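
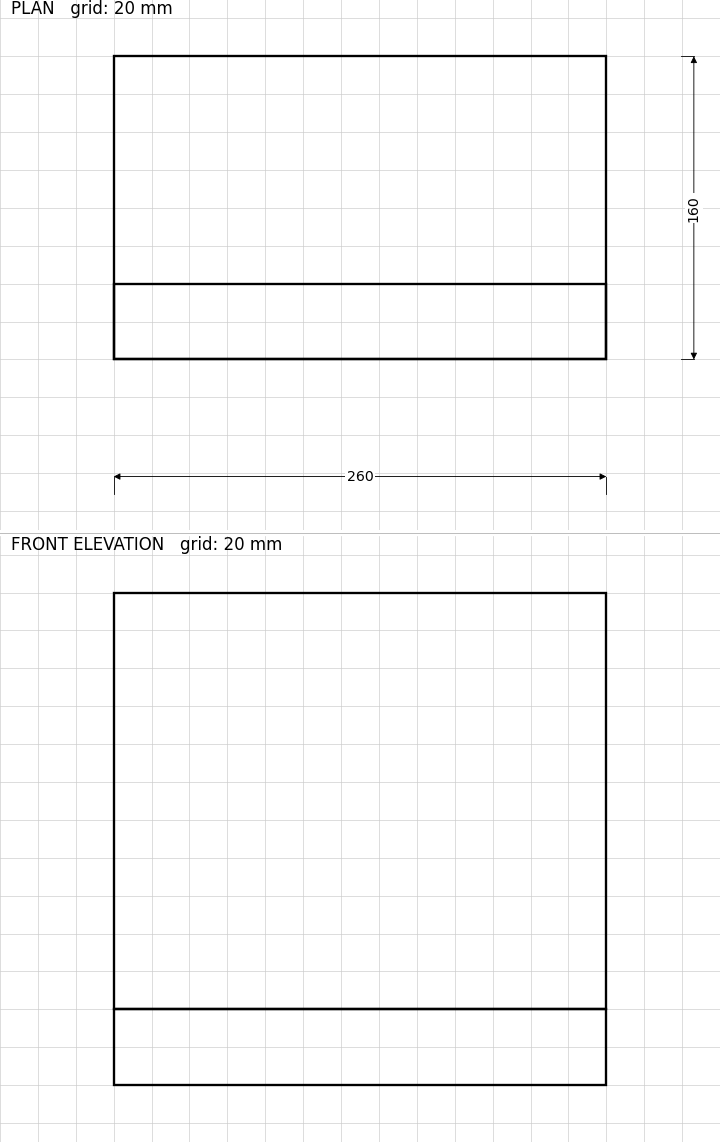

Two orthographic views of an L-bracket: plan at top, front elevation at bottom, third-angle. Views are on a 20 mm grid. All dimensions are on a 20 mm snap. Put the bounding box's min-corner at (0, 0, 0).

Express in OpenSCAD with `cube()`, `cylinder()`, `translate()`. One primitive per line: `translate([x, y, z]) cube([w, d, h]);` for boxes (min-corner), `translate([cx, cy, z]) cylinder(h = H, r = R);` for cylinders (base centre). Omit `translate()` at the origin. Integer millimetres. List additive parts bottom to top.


cube([260, 160, 40]);
translate([0, 0, 40]) cube([260, 40, 220]);


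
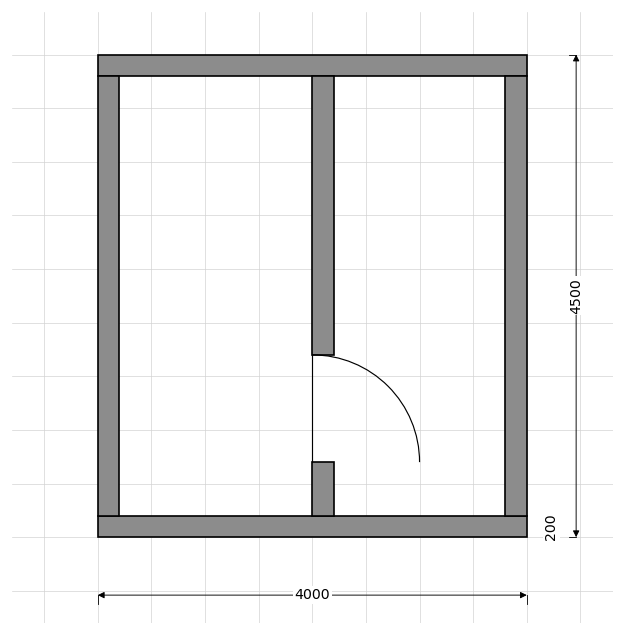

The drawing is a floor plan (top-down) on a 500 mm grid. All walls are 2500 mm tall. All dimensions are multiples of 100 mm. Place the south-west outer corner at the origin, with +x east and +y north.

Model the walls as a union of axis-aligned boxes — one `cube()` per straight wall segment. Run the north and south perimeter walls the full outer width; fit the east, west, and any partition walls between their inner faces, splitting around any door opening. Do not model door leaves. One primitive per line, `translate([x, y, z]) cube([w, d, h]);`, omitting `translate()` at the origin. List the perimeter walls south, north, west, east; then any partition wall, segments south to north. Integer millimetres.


cube([4000, 200, 2500]);
translate([0, 4300, 0]) cube([4000, 200, 2500]);
translate([0, 200, 0]) cube([200, 4100, 2500]);
translate([3800, 200, 0]) cube([200, 4100, 2500]);
translate([2000, 200, 0]) cube([200, 500, 2500]);
translate([2000, 1700, 0]) cube([200, 2600, 2500]);


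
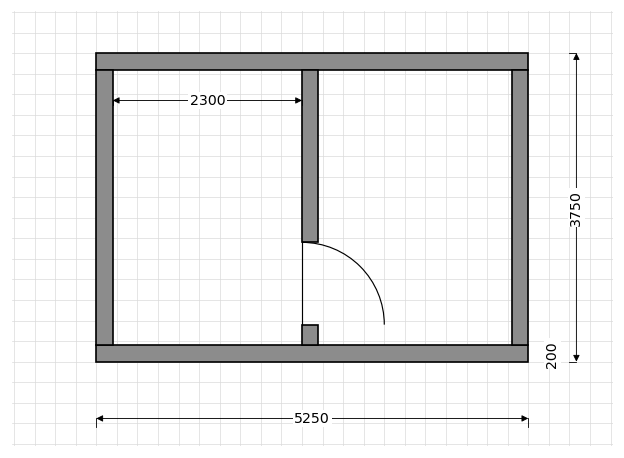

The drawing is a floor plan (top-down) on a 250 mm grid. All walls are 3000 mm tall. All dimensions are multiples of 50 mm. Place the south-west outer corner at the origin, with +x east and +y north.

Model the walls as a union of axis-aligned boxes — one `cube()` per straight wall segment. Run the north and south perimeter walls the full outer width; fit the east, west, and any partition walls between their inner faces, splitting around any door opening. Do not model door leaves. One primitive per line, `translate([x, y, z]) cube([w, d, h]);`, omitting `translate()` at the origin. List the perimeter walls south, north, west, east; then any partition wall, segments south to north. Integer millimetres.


cube([5250, 200, 3000]);
translate([0, 3550, 0]) cube([5250, 200, 3000]);
translate([0, 200, 0]) cube([200, 3350, 3000]);
translate([5050, 200, 0]) cube([200, 3350, 3000]);
translate([2500, 200, 0]) cube([200, 250, 3000]);
translate([2500, 1450, 0]) cube([200, 2100, 3000]);


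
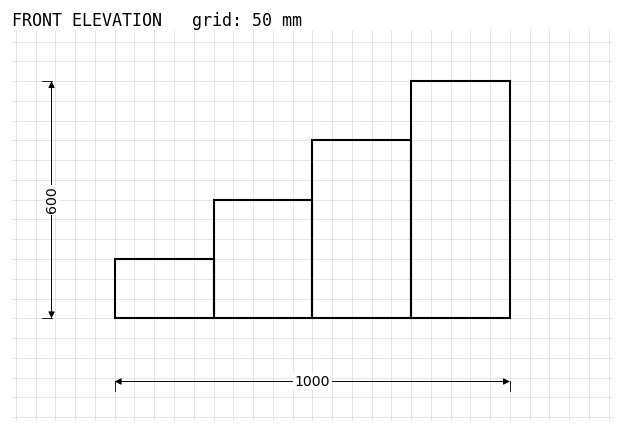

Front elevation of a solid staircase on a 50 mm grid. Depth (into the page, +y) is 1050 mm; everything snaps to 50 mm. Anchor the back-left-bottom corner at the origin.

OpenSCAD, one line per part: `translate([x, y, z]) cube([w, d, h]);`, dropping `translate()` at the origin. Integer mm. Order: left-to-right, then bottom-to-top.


cube([250, 1050, 150]);
translate([250, 0, 0]) cube([250, 1050, 300]);
translate([500, 0, 0]) cube([250, 1050, 450]);
translate([750, 0, 0]) cube([250, 1050, 600]);


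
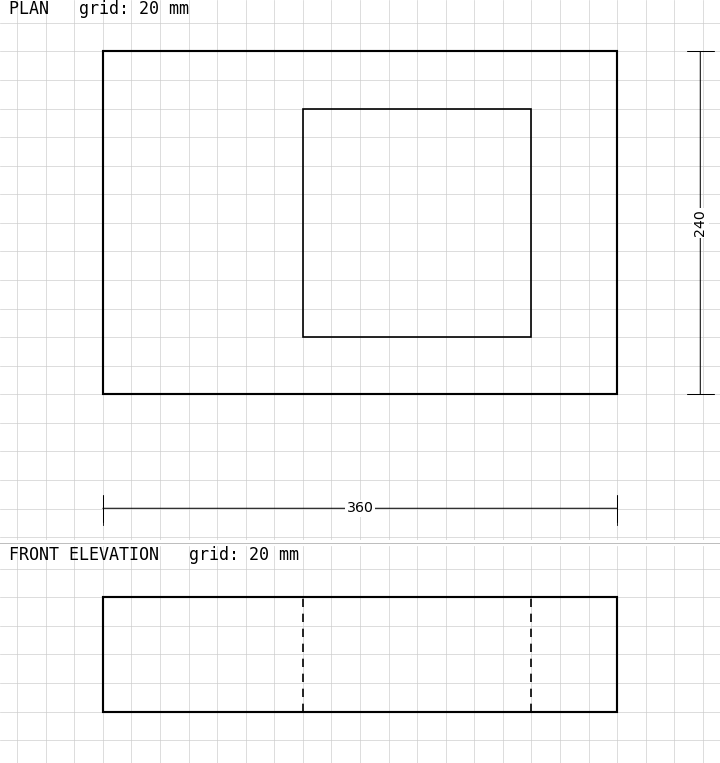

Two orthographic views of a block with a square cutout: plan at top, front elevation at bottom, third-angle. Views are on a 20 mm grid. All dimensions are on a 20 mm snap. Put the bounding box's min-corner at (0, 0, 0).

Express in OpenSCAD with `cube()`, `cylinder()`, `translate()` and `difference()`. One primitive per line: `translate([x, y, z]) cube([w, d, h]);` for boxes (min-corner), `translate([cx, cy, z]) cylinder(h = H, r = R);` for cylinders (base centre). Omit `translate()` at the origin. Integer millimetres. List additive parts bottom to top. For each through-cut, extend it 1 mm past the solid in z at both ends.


difference() {
  cube([360, 240, 80]);
  translate([140, 40, -1]) cube([160, 160, 82]);
}


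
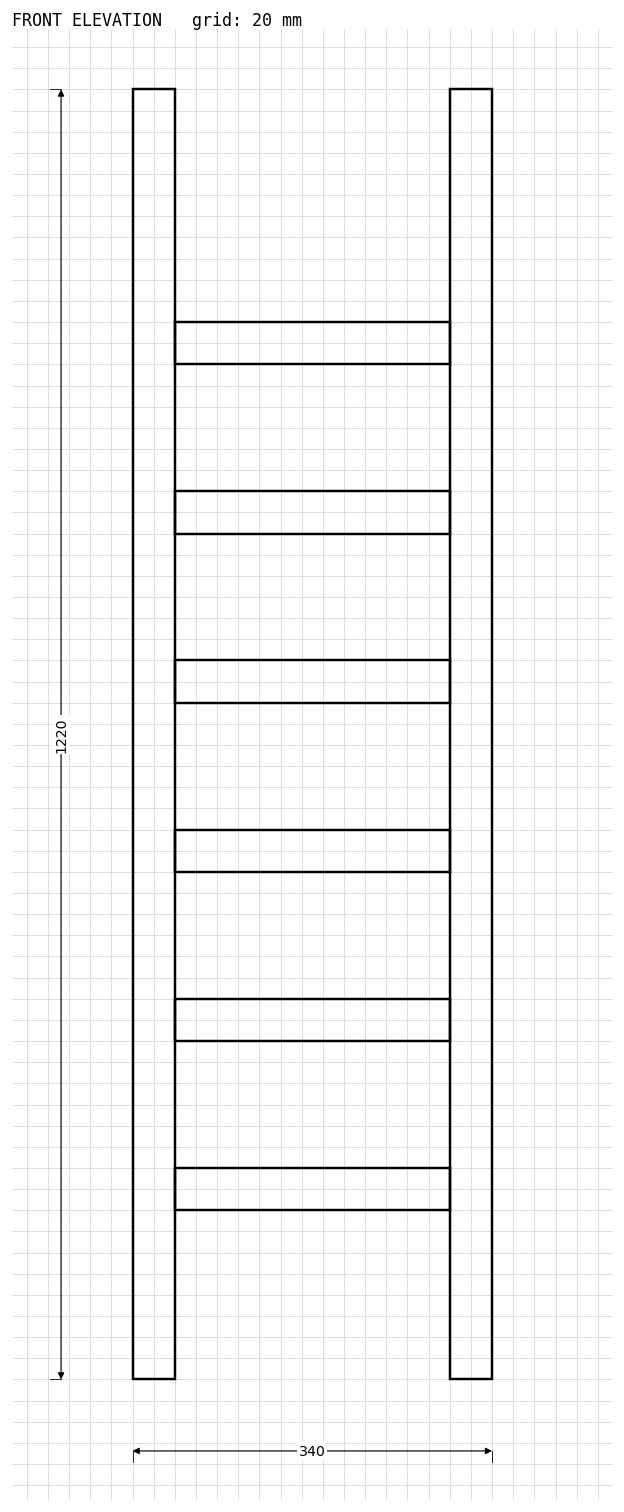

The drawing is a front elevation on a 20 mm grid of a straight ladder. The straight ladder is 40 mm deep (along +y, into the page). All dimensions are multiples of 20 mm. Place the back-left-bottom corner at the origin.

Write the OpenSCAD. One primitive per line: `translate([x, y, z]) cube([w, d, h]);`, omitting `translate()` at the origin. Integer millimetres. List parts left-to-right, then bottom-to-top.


cube([40, 40, 1220]);
translate([40, 0, 160]) cube([260, 40, 40]);
translate([40, 0, 320]) cube([260, 40, 40]);
translate([40, 0, 480]) cube([260, 40, 40]);
translate([40, 0, 640]) cube([260, 40, 40]);
translate([40, 0, 800]) cube([260, 40, 40]);
translate([40, 0, 960]) cube([260, 40, 40]);
translate([300, 0, 0]) cube([40, 40, 1220]);


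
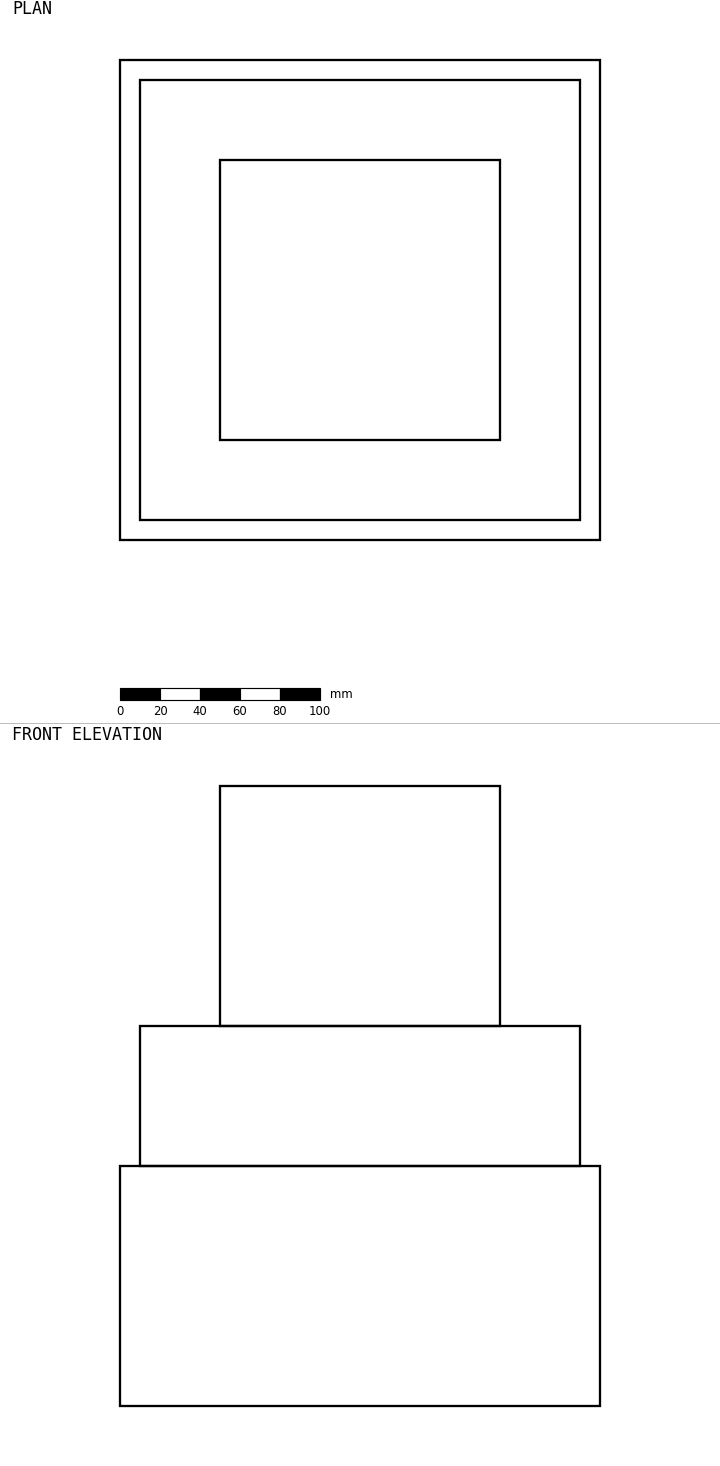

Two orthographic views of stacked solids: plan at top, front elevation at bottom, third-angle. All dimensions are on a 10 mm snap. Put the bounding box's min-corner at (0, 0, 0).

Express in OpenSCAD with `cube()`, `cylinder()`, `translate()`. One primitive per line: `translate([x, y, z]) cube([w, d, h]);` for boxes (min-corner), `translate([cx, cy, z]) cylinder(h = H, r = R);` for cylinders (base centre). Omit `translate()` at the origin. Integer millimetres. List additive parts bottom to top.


cube([240, 240, 120]);
translate([10, 10, 120]) cube([220, 220, 70]);
translate([50, 50, 190]) cube([140, 140, 120]);


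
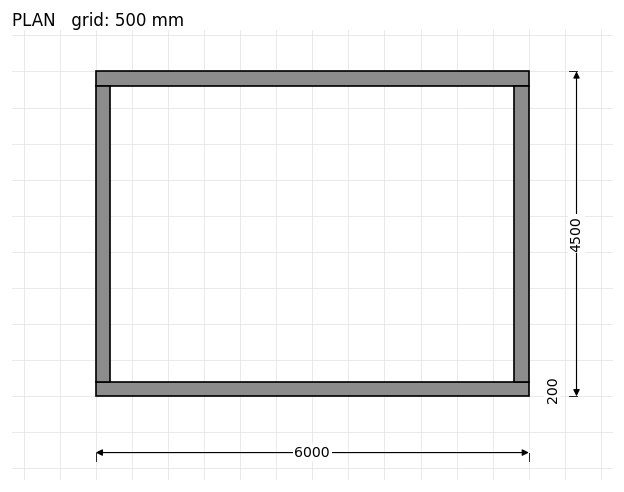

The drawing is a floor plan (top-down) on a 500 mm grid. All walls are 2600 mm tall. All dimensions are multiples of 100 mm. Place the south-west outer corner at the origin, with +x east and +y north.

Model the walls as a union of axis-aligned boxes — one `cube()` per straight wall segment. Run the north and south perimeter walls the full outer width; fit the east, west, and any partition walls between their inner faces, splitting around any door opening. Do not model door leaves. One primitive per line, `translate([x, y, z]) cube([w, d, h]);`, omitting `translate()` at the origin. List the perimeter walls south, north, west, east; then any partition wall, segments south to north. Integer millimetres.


cube([6000, 200, 2600]);
translate([0, 4300, 0]) cube([6000, 200, 2600]);
translate([0, 200, 0]) cube([200, 4100, 2600]);
translate([5800, 200, 0]) cube([200, 4100, 2600]);


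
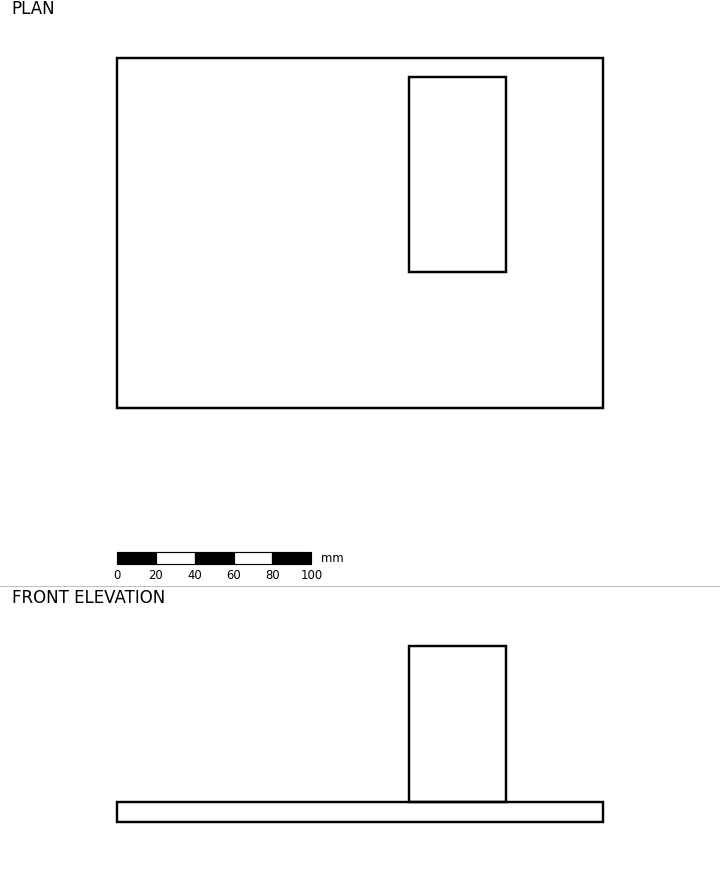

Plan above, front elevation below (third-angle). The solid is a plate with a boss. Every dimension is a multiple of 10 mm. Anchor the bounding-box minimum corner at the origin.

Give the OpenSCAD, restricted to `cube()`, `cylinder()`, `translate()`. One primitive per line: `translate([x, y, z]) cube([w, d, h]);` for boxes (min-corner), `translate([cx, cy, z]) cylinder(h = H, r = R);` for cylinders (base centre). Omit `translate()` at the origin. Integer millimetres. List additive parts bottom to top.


cube([250, 180, 10]);
translate([150, 70, 10]) cube([50, 100, 80]);


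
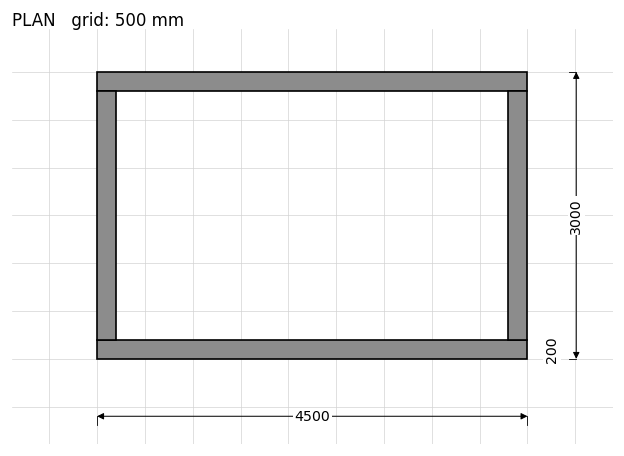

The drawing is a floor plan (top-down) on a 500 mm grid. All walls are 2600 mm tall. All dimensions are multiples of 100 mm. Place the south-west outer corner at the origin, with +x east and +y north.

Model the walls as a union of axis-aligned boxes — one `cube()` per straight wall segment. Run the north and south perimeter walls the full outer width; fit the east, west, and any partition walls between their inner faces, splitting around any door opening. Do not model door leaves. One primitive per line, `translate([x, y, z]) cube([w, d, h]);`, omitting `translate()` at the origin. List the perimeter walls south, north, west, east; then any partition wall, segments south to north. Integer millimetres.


cube([4500, 200, 2600]);
translate([0, 2800, 0]) cube([4500, 200, 2600]);
translate([0, 200, 0]) cube([200, 2600, 2600]);
translate([4300, 200, 0]) cube([200, 2600, 2600]);


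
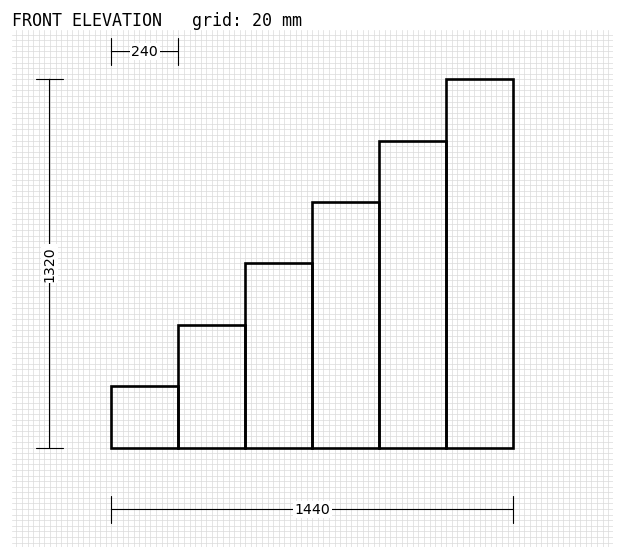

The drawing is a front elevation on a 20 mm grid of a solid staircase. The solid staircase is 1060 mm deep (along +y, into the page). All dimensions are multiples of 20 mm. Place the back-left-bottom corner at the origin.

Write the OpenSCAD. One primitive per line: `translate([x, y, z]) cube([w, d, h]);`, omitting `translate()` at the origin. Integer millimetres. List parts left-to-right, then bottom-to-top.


cube([240, 1060, 220]);
translate([240, 0, 0]) cube([240, 1060, 440]);
translate([480, 0, 0]) cube([240, 1060, 660]);
translate([720, 0, 0]) cube([240, 1060, 880]);
translate([960, 0, 0]) cube([240, 1060, 1100]);
translate([1200, 0, 0]) cube([240, 1060, 1320]);


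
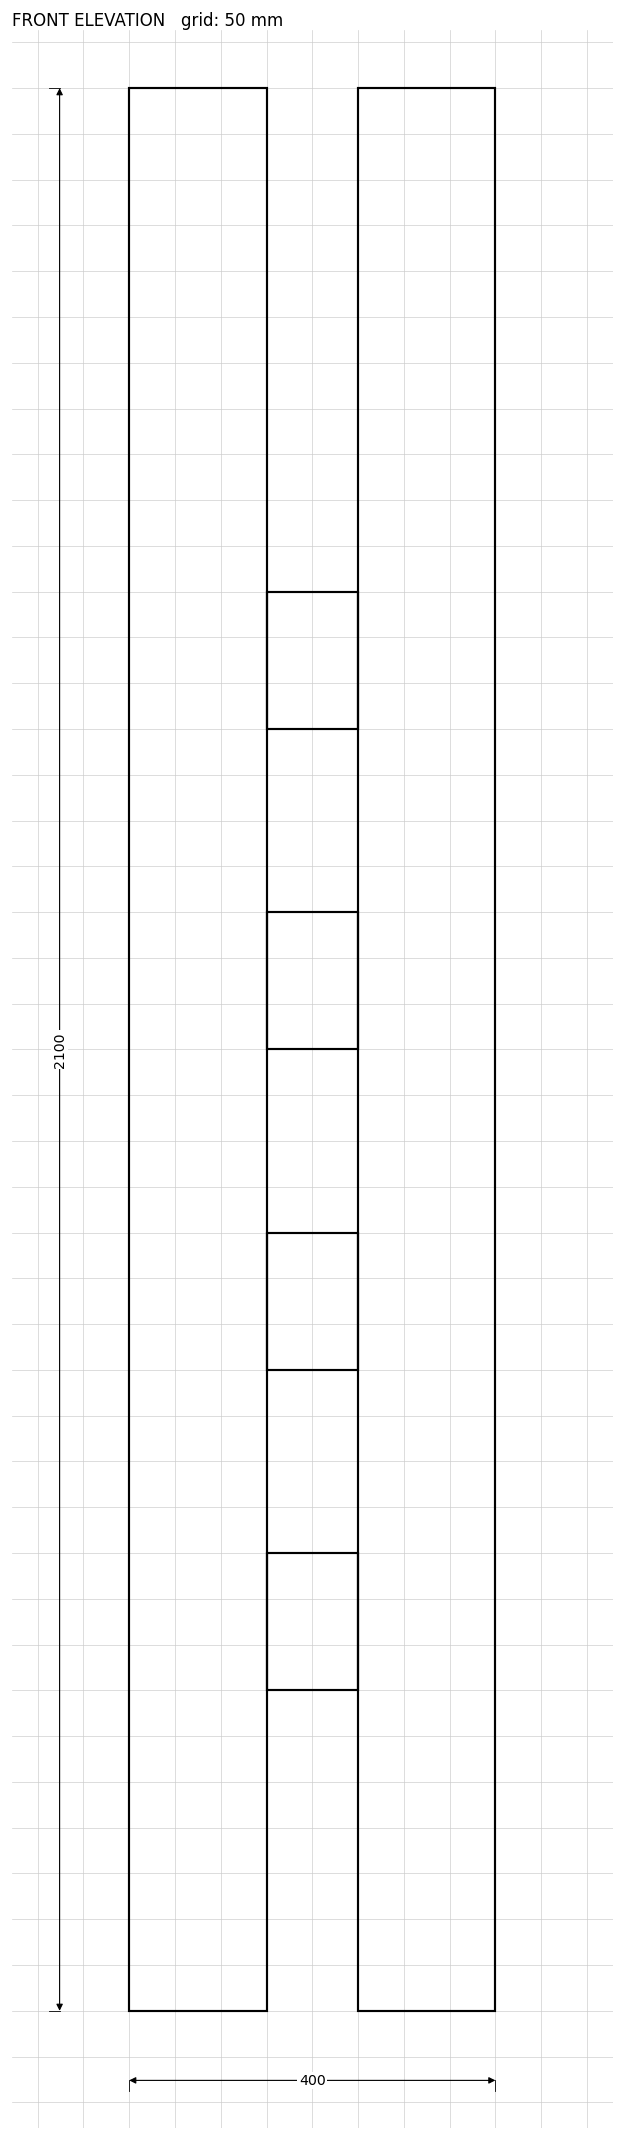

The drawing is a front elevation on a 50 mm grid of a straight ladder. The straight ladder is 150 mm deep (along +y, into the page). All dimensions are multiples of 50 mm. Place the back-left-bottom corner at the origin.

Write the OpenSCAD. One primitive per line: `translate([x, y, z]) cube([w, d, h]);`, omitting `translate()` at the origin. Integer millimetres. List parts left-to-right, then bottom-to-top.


cube([150, 150, 2100]);
translate([150, 0, 350]) cube([100, 150, 150]);
translate([150, 0, 700]) cube([100, 150, 150]);
translate([150, 0, 1050]) cube([100, 150, 150]);
translate([150, 0, 1400]) cube([100, 150, 150]);
translate([250, 0, 0]) cube([150, 150, 2100]);


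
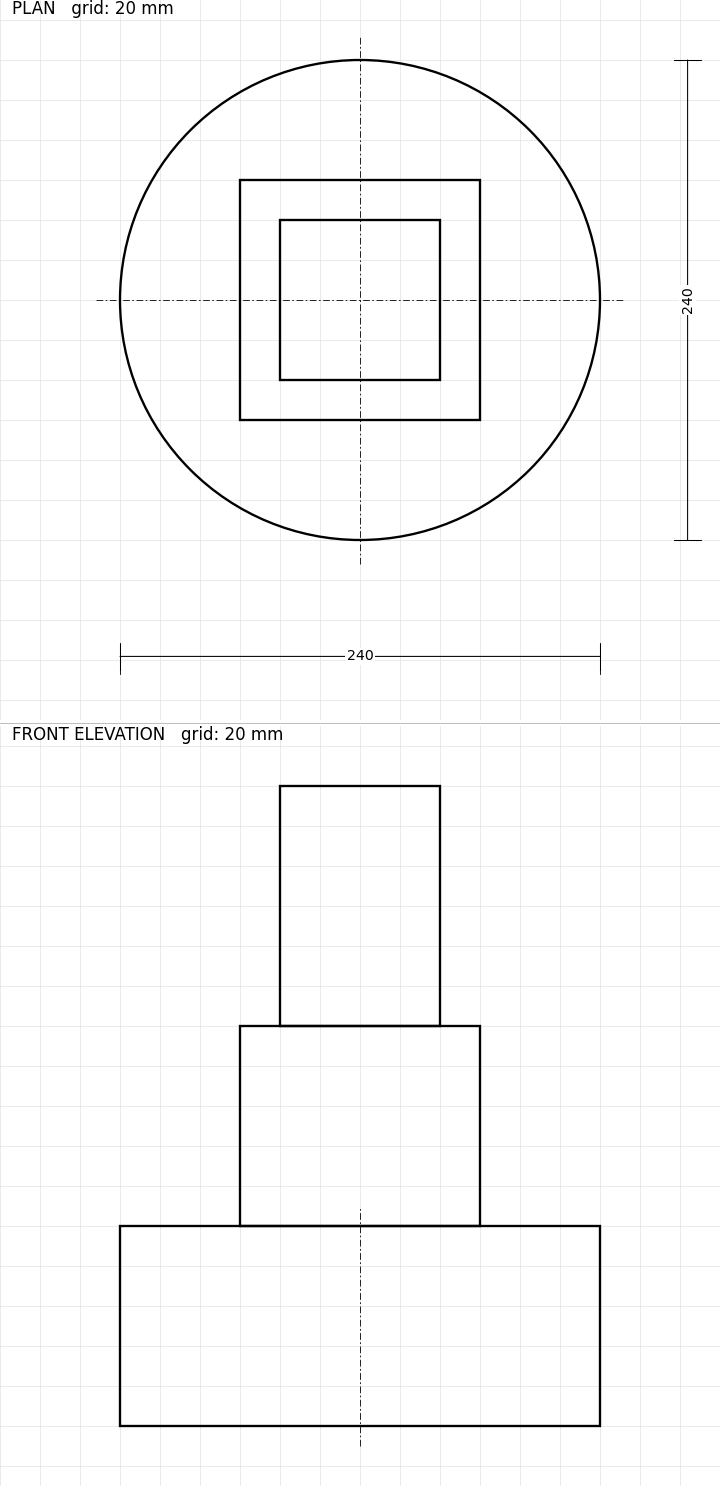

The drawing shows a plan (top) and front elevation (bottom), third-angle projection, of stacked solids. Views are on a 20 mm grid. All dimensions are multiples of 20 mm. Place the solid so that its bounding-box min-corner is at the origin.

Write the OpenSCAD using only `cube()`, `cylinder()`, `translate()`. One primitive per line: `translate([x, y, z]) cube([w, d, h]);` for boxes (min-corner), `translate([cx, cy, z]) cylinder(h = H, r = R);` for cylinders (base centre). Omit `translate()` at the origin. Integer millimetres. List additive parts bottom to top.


translate([120, 120, 0]) cylinder(h = 100, r = 120);
translate([60, 60, 100]) cube([120, 120, 100]);
translate([80, 80, 200]) cube([80, 80, 120]);


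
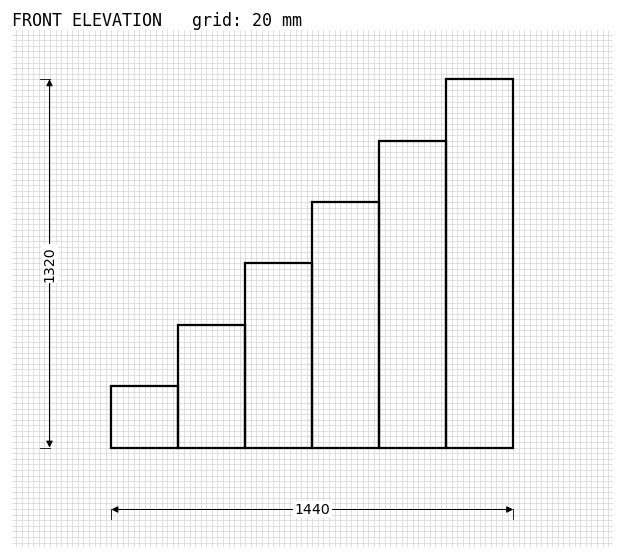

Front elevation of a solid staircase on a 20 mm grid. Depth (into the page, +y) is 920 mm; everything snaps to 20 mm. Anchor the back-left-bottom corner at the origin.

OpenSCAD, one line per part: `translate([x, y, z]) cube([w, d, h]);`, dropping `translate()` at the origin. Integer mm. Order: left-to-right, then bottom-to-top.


cube([240, 920, 220]);
translate([240, 0, 0]) cube([240, 920, 440]);
translate([480, 0, 0]) cube([240, 920, 660]);
translate([720, 0, 0]) cube([240, 920, 880]);
translate([960, 0, 0]) cube([240, 920, 1100]);
translate([1200, 0, 0]) cube([240, 920, 1320]);


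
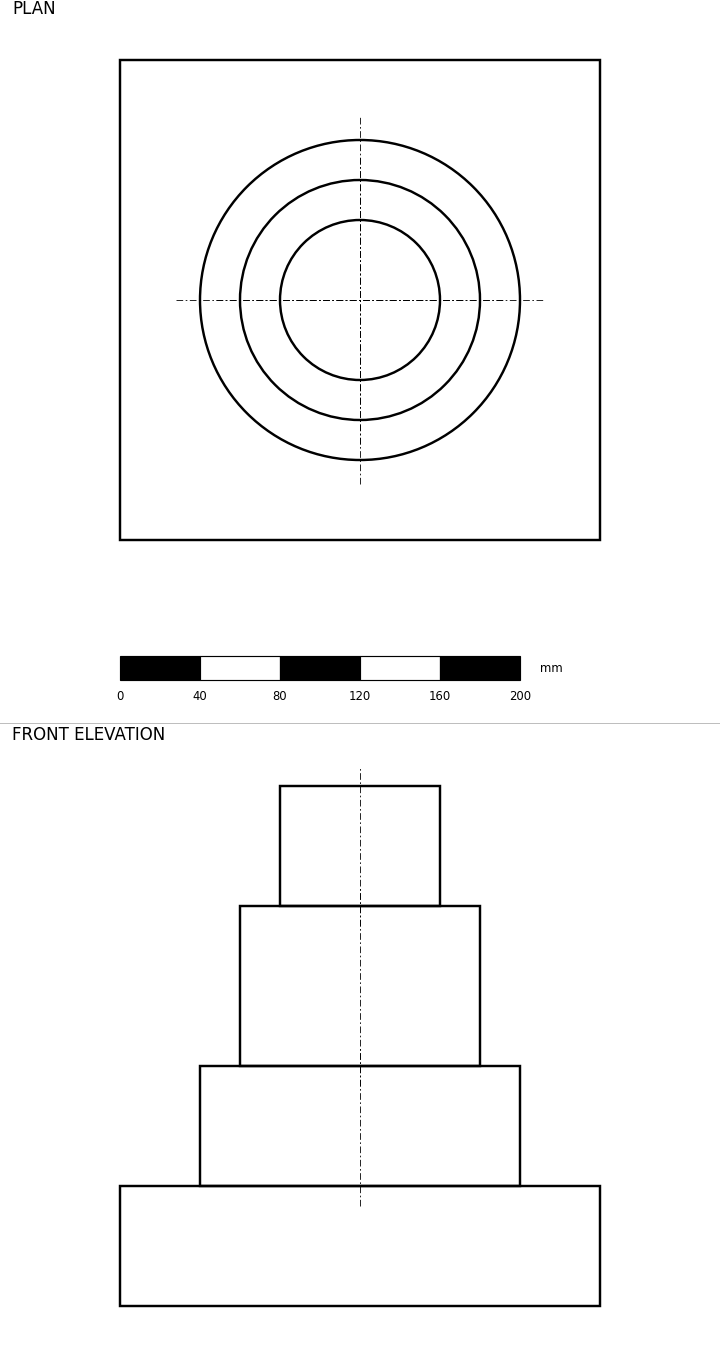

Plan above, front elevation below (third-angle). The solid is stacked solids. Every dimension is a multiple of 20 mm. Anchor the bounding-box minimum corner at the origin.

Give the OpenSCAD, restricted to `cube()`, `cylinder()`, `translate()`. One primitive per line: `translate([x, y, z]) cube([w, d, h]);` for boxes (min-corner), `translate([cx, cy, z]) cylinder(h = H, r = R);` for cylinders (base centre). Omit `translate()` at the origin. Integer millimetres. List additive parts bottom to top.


cube([240, 240, 60]);
translate([120, 120, 60]) cylinder(h = 60, r = 80);
translate([120, 120, 120]) cylinder(h = 80, r = 60);
translate([120, 120, 200]) cylinder(h = 60, r = 40);


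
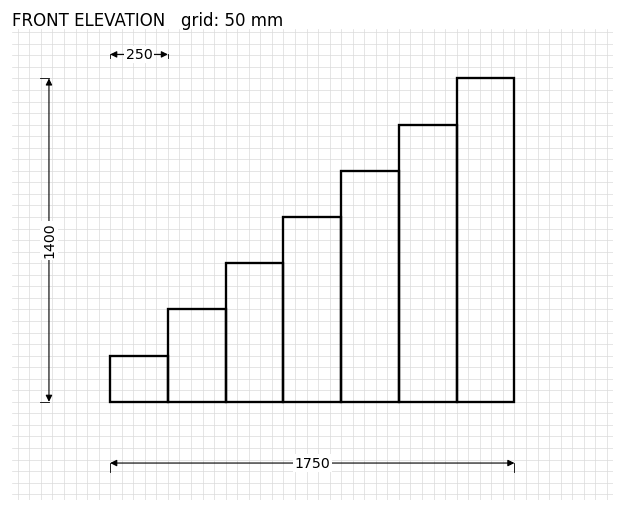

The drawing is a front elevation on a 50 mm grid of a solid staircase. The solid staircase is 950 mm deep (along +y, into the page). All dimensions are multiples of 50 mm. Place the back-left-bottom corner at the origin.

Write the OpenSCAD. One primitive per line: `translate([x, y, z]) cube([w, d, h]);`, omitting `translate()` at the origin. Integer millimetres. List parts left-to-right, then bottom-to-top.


cube([250, 950, 200]);
translate([250, 0, 0]) cube([250, 950, 400]);
translate([500, 0, 0]) cube([250, 950, 600]);
translate([750, 0, 0]) cube([250, 950, 800]);
translate([1000, 0, 0]) cube([250, 950, 1000]);
translate([1250, 0, 0]) cube([250, 950, 1200]);
translate([1500, 0, 0]) cube([250, 950, 1400]);


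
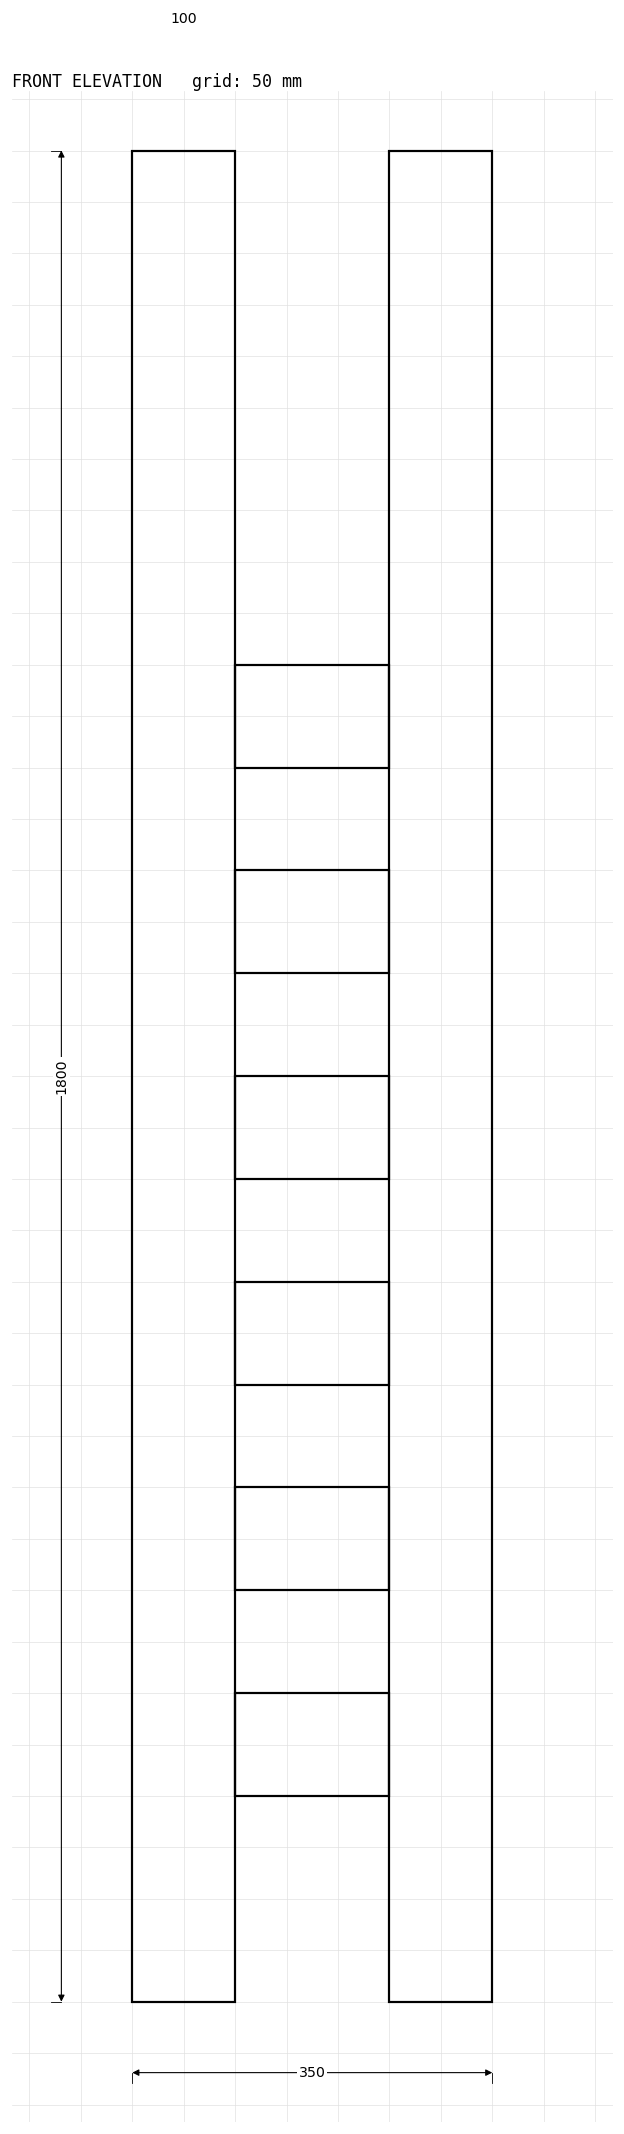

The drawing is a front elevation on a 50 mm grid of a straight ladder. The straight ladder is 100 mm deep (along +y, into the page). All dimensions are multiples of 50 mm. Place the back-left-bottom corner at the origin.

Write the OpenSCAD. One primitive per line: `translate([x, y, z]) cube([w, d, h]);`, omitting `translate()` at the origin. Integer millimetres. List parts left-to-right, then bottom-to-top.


cube([100, 100, 1800]);
translate([100, 0, 200]) cube([150, 100, 100]);
translate([100, 0, 400]) cube([150, 100, 100]);
translate([100, 0, 600]) cube([150, 100, 100]);
translate([100, 0, 800]) cube([150, 100, 100]);
translate([100, 0, 1000]) cube([150, 100, 100]);
translate([100, 0, 1200]) cube([150, 100, 100]);
translate([250, 0, 0]) cube([100, 100, 1800]);


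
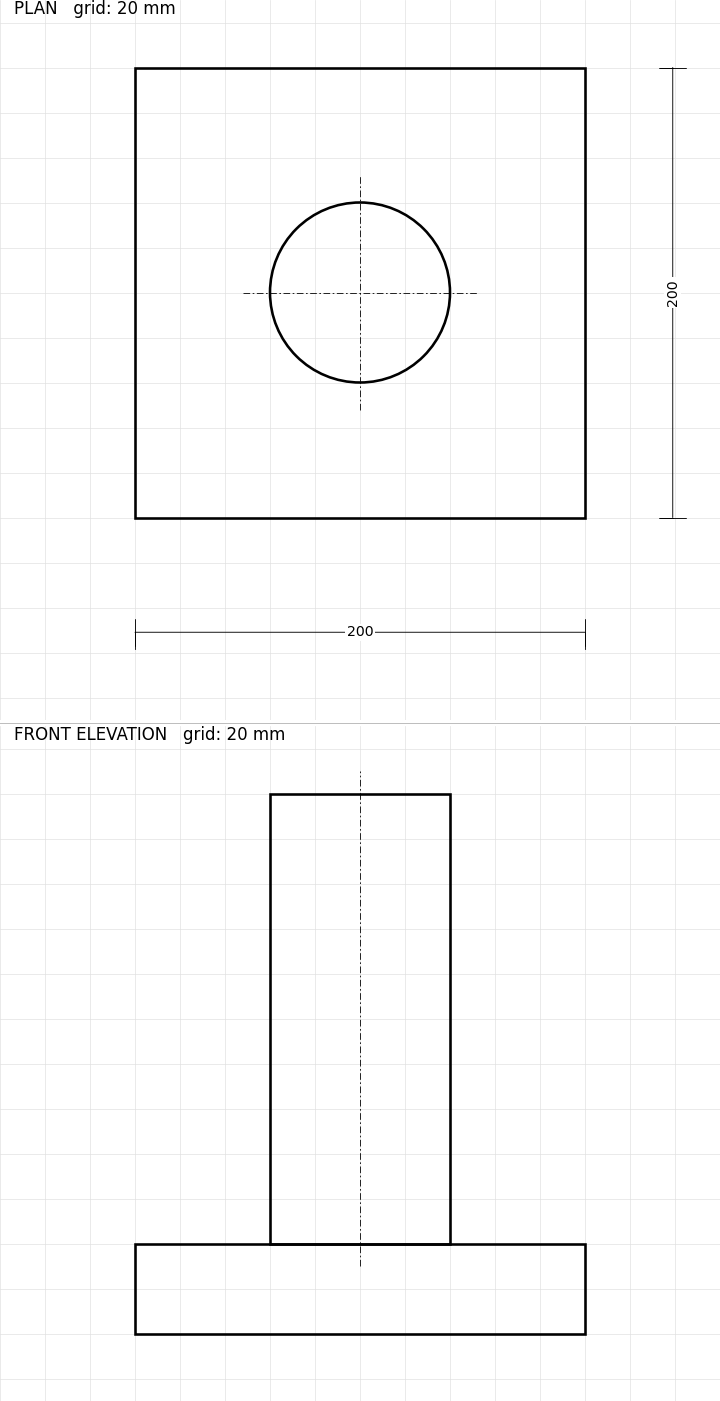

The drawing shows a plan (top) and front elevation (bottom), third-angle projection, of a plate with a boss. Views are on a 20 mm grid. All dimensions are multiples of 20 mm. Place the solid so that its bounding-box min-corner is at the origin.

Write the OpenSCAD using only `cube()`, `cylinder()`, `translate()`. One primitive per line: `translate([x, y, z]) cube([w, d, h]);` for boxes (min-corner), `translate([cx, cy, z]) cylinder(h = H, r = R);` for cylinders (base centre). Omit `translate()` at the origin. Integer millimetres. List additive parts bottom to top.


cube([200, 200, 40]);
translate([100, 100, 40]) cylinder(h = 200, r = 40);


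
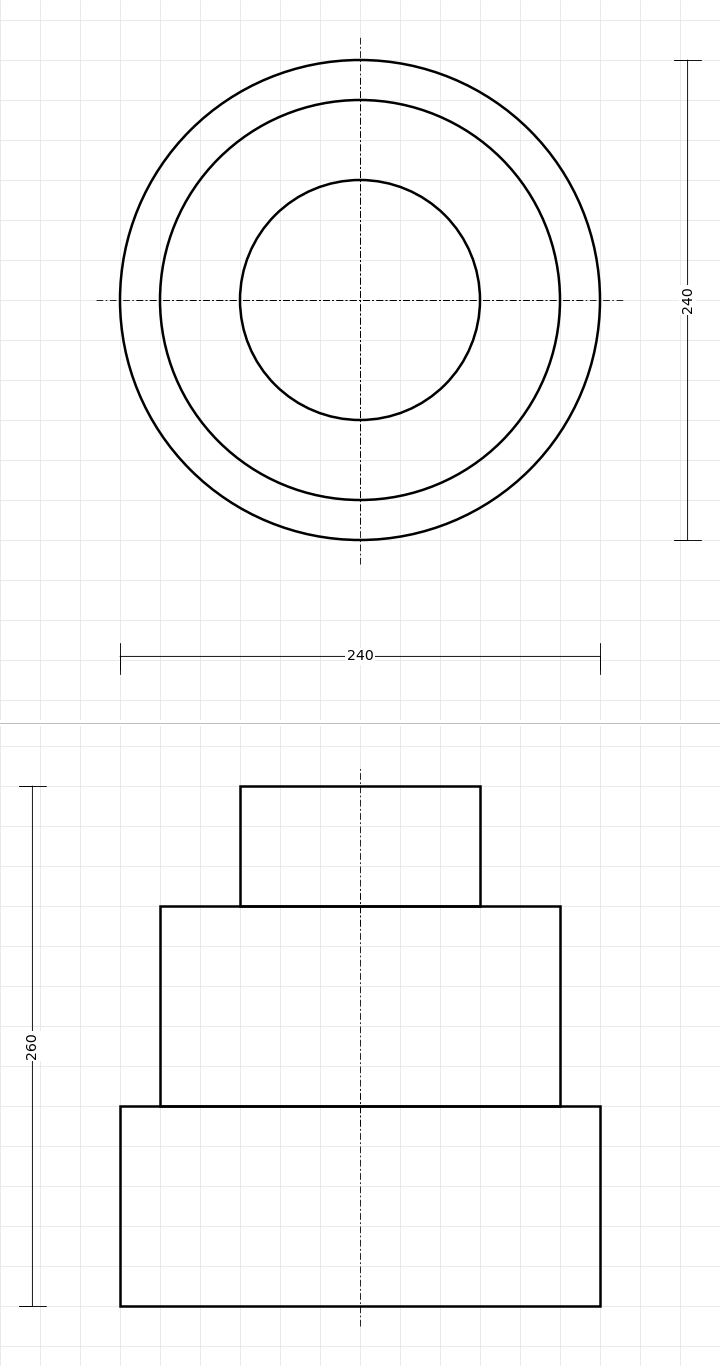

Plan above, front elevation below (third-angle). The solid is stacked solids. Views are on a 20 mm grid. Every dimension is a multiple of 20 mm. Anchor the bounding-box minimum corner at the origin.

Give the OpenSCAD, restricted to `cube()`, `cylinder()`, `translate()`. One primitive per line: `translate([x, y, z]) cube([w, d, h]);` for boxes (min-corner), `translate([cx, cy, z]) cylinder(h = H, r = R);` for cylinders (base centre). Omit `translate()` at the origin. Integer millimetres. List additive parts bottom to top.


translate([120, 120, 0]) cylinder(h = 100, r = 120);
translate([120, 120, 100]) cylinder(h = 100, r = 100);
translate([120, 120, 200]) cylinder(h = 60, r = 60);


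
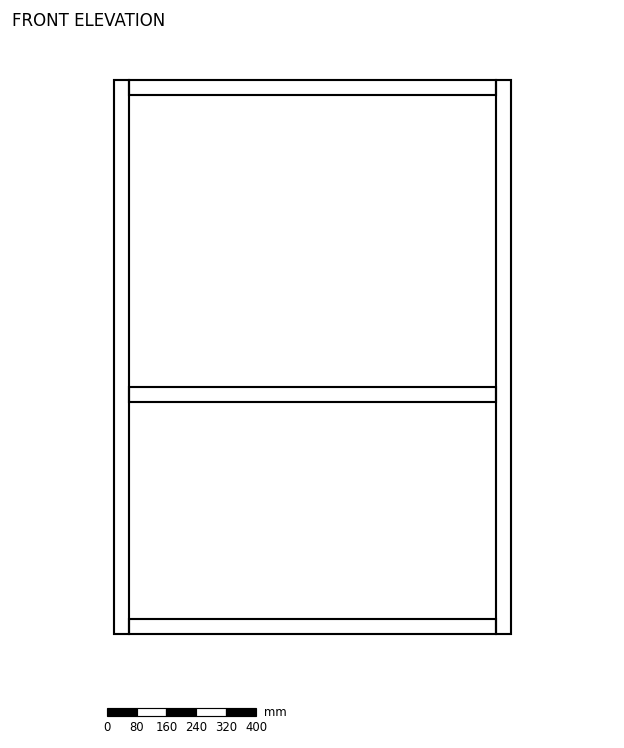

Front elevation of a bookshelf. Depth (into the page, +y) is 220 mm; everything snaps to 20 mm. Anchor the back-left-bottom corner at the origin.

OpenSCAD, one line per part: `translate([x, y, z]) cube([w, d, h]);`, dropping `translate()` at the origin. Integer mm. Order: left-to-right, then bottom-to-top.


cube([40, 220, 1480]);
translate([40, 0, 0]) cube([980, 220, 40]);
translate([40, 0, 620]) cube([980, 220, 40]);
translate([40, 0, 1440]) cube([980, 220, 40]);
translate([1020, 0, 0]) cube([40, 220, 1480]);


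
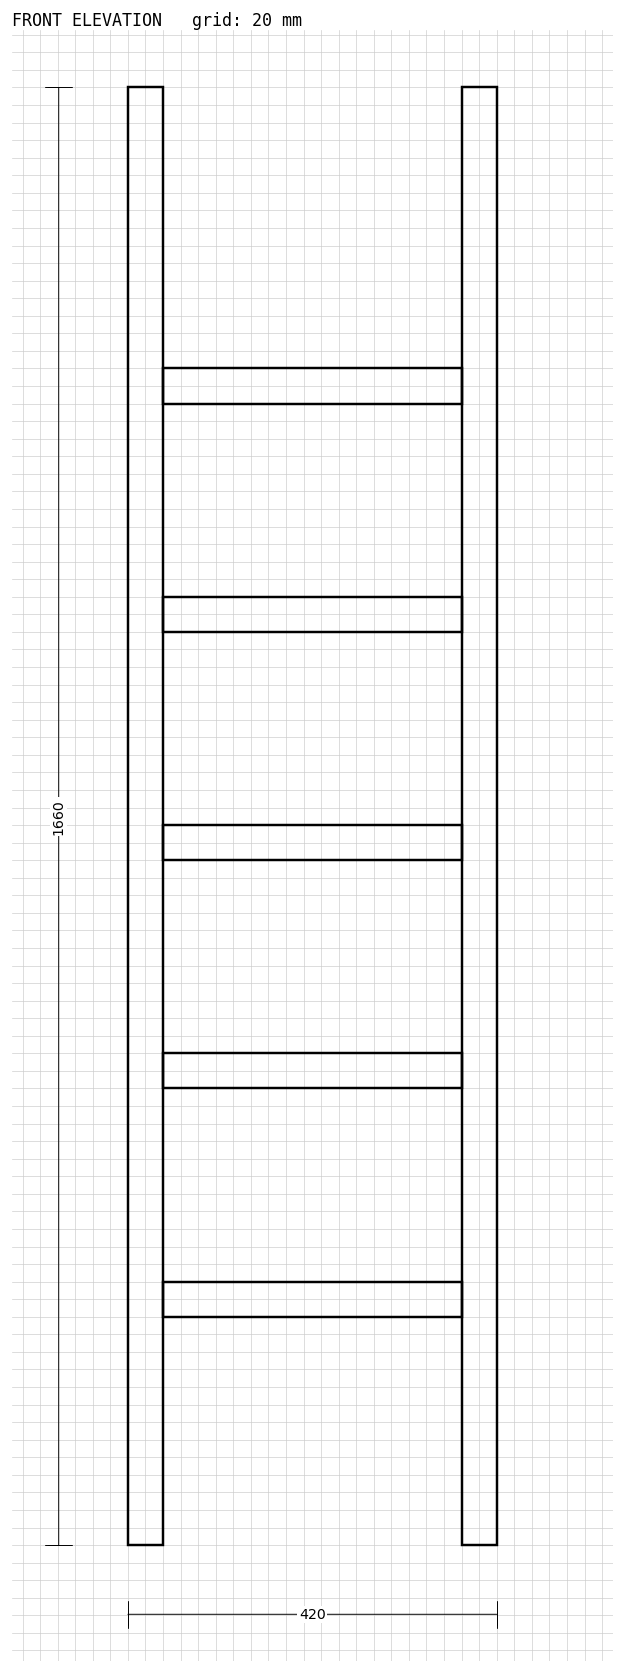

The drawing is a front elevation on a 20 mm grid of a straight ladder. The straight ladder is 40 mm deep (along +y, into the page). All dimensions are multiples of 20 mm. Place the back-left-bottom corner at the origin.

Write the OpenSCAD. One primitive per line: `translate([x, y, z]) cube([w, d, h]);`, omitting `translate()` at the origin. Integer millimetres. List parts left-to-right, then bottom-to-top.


cube([40, 40, 1660]);
translate([40, 0, 260]) cube([340, 40, 40]);
translate([40, 0, 520]) cube([340, 40, 40]);
translate([40, 0, 780]) cube([340, 40, 40]);
translate([40, 0, 1040]) cube([340, 40, 40]);
translate([40, 0, 1300]) cube([340, 40, 40]);
translate([380, 0, 0]) cube([40, 40, 1660]);


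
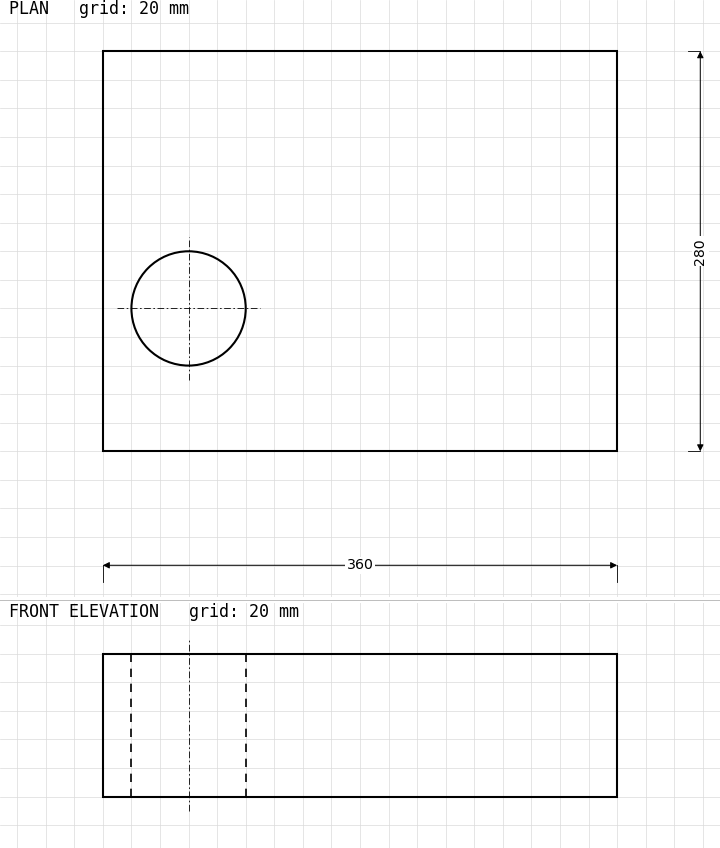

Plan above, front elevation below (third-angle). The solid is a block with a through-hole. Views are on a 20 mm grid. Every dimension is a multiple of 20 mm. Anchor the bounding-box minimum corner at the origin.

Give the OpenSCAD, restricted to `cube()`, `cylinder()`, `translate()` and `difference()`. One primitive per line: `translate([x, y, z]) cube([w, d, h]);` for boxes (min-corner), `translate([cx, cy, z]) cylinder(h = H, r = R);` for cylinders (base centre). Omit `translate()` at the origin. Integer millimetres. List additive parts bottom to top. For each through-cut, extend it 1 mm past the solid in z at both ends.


difference() {
  cube([360, 280, 100]);
  translate([60, 100, -1]) cylinder(h = 102, r = 40);
}


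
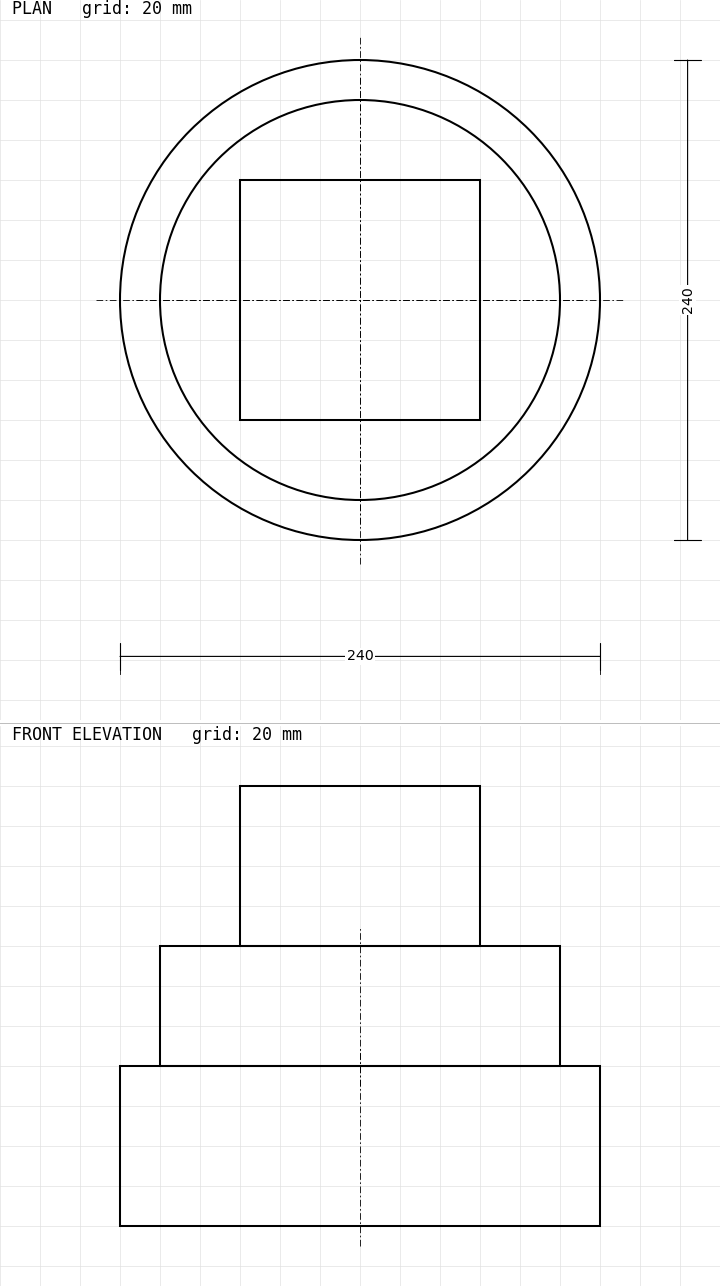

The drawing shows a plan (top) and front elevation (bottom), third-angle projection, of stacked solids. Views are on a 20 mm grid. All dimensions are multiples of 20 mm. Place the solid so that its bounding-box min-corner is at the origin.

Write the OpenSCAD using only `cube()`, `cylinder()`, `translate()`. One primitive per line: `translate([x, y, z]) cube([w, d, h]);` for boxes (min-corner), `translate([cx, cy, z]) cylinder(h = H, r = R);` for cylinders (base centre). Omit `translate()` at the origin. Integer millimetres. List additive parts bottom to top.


translate([120, 120, 0]) cylinder(h = 80, r = 120);
translate([120, 120, 80]) cylinder(h = 60, r = 100);
translate([60, 60, 140]) cube([120, 120, 80]);


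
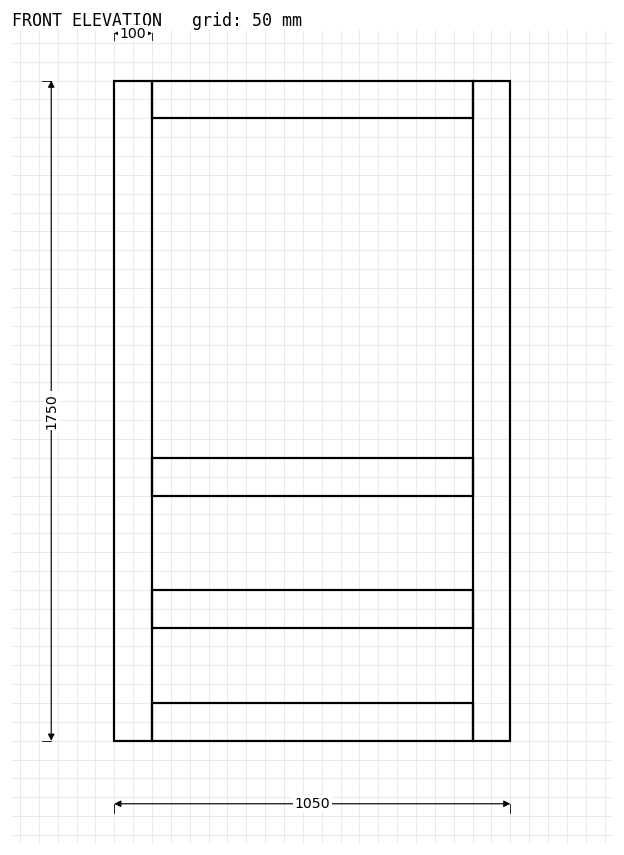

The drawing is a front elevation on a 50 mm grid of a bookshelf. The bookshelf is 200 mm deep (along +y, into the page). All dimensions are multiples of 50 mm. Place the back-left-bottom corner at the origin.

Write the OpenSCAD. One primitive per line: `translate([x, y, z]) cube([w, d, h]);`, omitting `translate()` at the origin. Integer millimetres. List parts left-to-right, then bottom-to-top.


cube([100, 200, 1750]);
translate([100, 0, 0]) cube([850, 200, 100]);
translate([100, 0, 300]) cube([850, 200, 100]);
translate([100, 0, 650]) cube([850, 200, 100]);
translate([100, 0, 1650]) cube([850, 200, 100]);
translate([950, 0, 0]) cube([100, 200, 1750]);


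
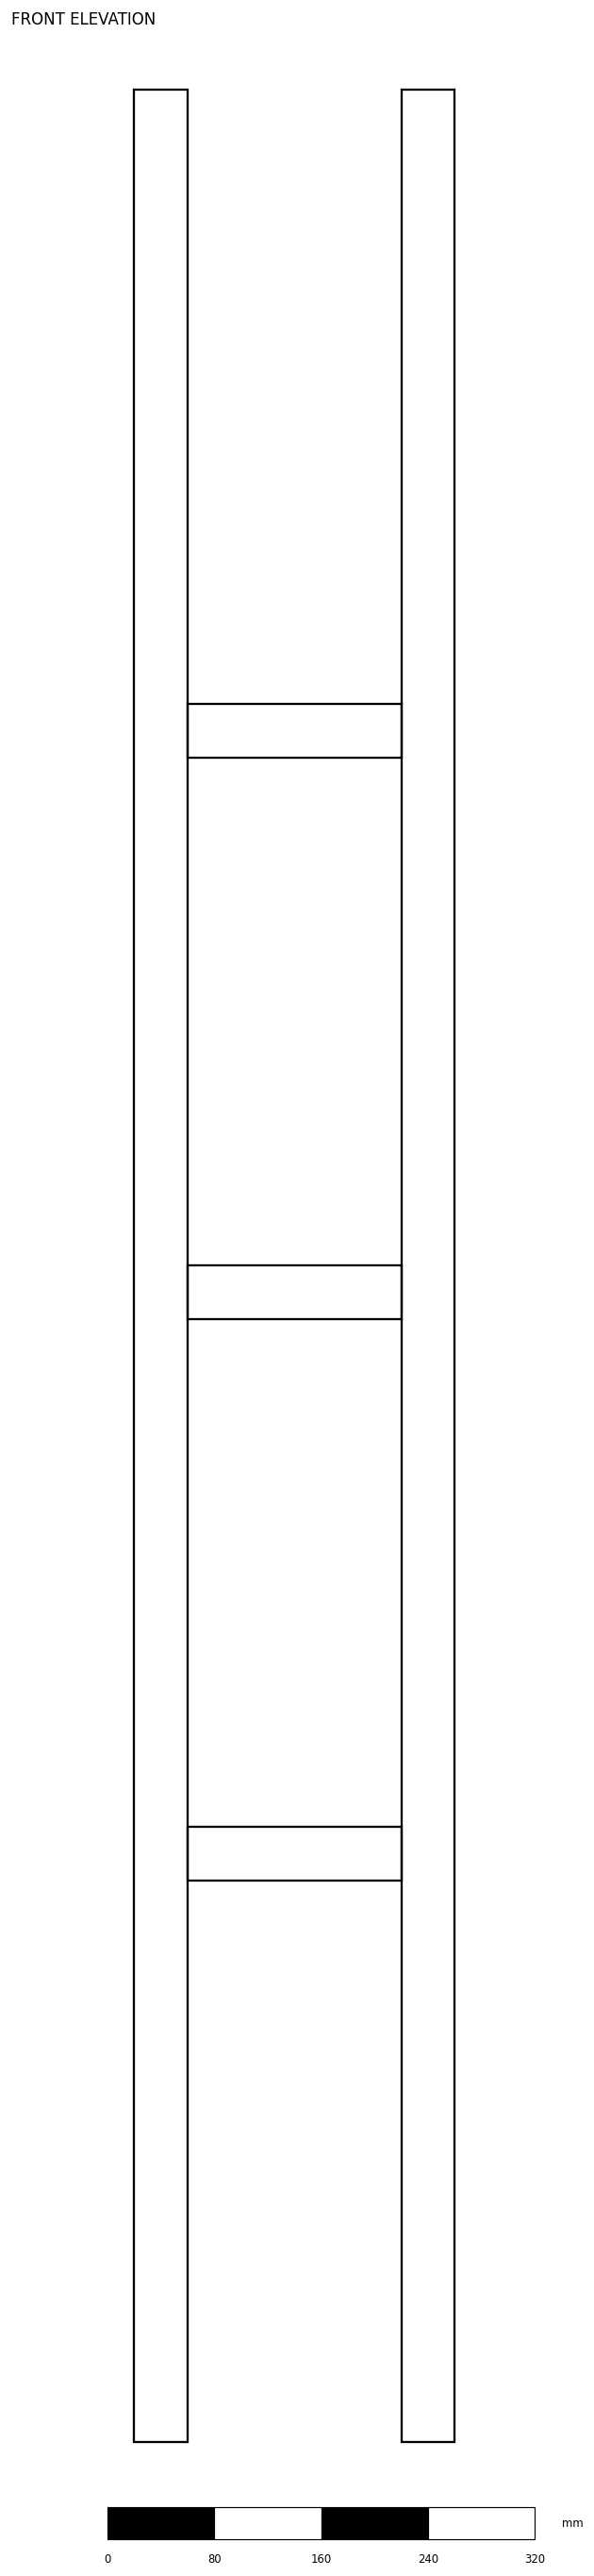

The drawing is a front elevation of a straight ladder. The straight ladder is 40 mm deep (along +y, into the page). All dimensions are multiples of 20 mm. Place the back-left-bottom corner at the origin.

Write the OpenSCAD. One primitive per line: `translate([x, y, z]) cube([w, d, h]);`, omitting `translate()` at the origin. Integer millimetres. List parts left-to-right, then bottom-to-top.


cube([40, 40, 1760]);
translate([40, 0, 420]) cube([160, 40, 40]);
translate([40, 0, 840]) cube([160, 40, 40]);
translate([40, 0, 1260]) cube([160, 40, 40]);
translate([200, 0, 0]) cube([40, 40, 1760]);


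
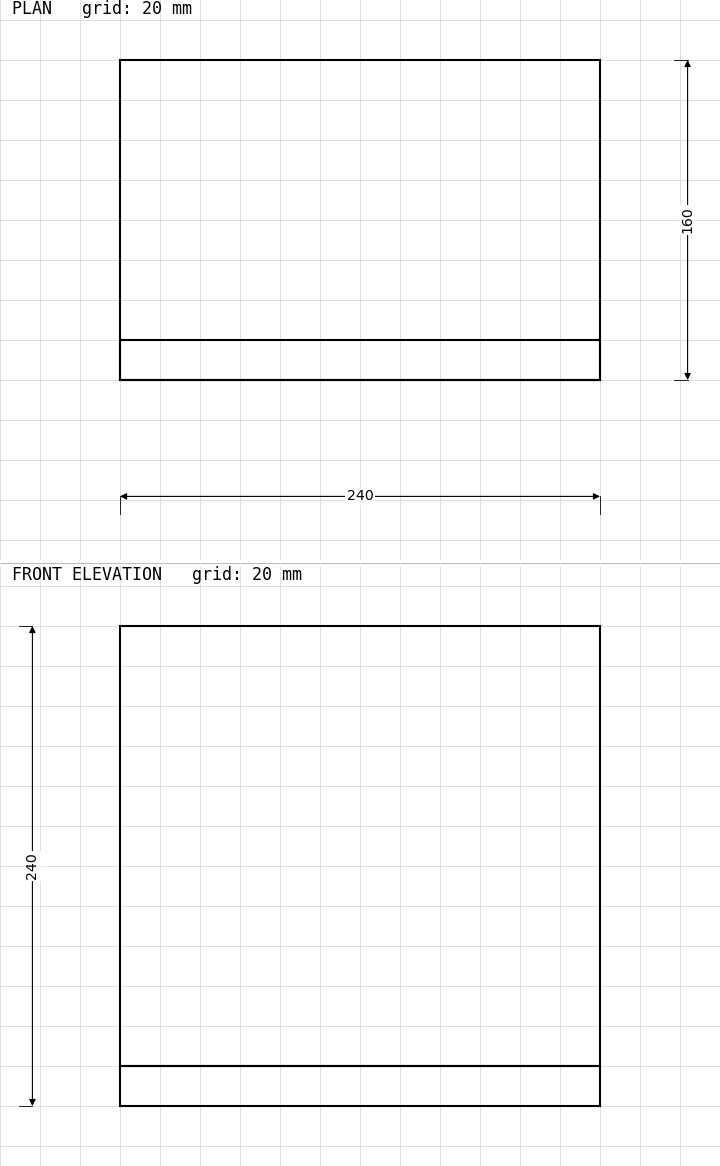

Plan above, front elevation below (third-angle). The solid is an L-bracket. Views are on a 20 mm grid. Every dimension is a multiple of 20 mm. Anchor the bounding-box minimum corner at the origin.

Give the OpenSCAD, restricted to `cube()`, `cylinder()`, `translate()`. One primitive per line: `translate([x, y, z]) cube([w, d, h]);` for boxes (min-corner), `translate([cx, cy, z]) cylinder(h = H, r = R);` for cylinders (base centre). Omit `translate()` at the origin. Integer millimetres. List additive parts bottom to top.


cube([240, 160, 20]);
translate([0, 0, 20]) cube([240, 20, 220]);


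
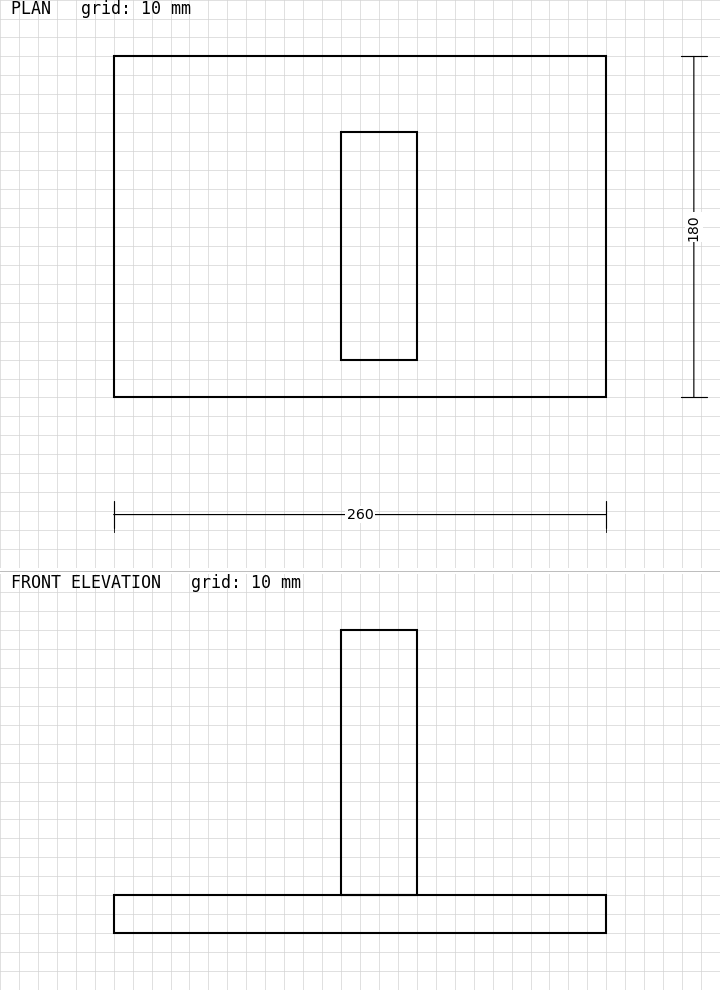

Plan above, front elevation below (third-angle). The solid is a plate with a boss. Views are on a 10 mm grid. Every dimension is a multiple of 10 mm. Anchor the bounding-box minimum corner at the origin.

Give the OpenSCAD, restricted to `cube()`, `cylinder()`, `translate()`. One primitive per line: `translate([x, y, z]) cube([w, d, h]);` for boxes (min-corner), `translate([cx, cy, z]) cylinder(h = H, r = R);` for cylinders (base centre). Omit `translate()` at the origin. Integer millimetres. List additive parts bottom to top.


cube([260, 180, 20]);
translate([120, 20, 20]) cube([40, 120, 140]);


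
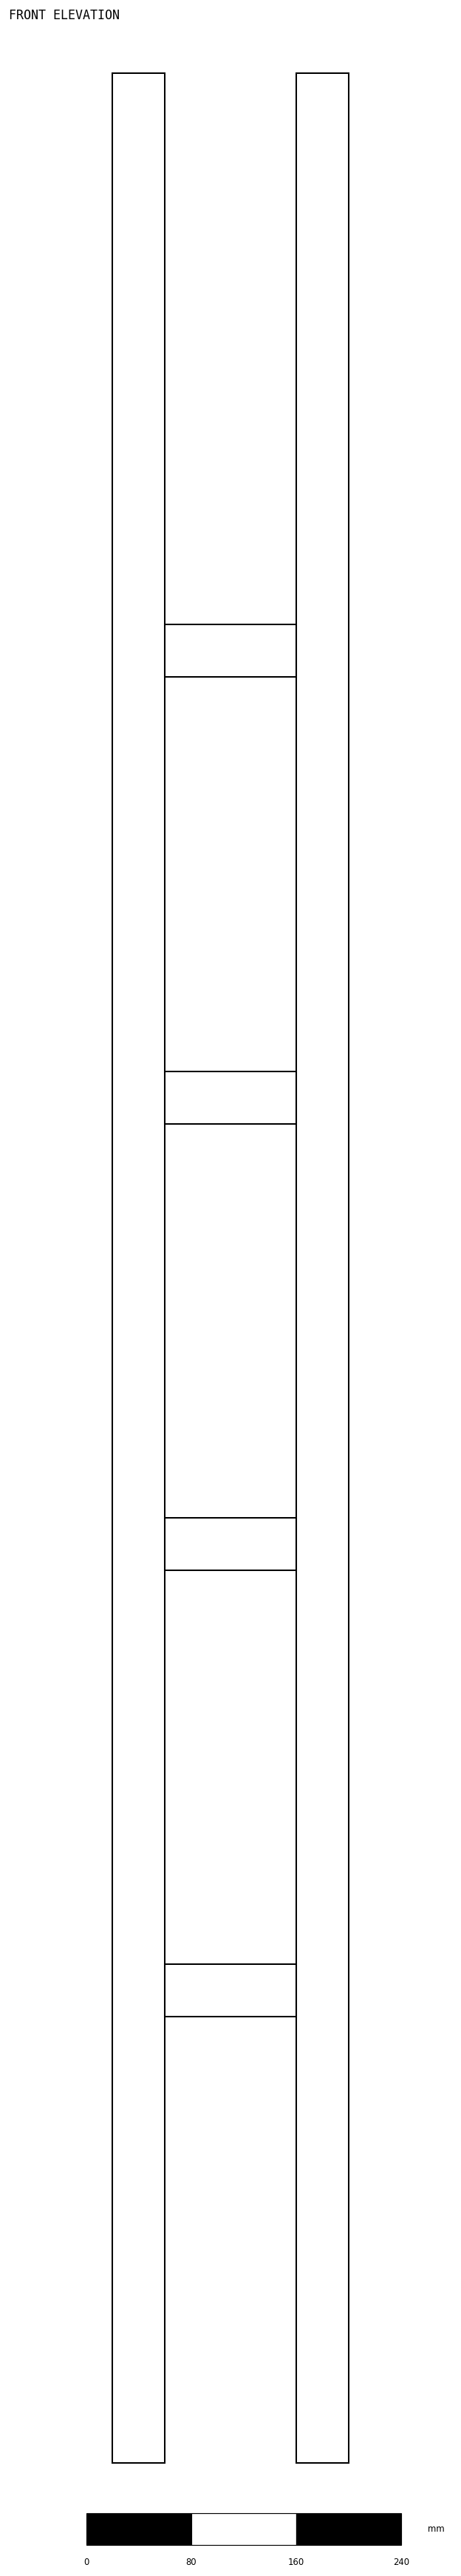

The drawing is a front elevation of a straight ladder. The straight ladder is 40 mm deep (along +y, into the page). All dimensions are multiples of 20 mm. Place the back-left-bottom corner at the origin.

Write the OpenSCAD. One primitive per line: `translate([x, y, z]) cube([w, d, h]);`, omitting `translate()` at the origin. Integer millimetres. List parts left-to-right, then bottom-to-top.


cube([40, 40, 1820]);
translate([40, 0, 340]) cube([100, 40, 40]);
translate([40, 0, 680]) cube([100, 40, 40]);
translate([40, 0, 1020]) cube([100, 40, 40]);
translate([40, 0, 1360]) cube([100, 40, 40]);
translate([140, 0, 0]) cube([40, 40, 1820]);


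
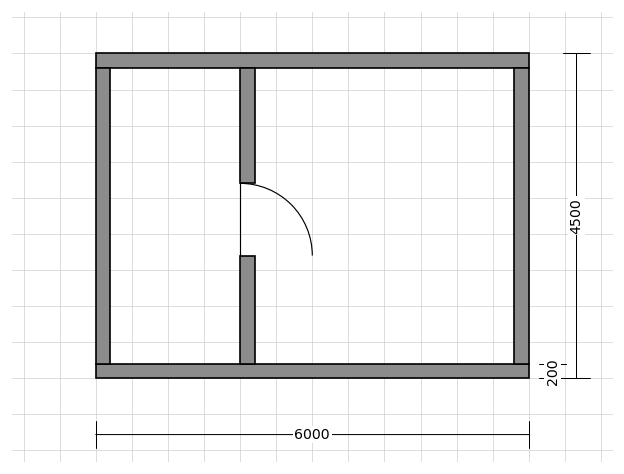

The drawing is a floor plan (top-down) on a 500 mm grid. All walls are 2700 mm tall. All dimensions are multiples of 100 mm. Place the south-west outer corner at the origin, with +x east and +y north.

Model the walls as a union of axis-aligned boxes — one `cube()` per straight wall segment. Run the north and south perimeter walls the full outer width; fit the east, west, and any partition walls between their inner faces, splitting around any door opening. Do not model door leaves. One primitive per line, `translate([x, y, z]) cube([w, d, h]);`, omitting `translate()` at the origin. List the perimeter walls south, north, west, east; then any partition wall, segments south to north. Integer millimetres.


cube([6000, 200, 2700]);
translate([0, 4300, 0]) cube([6000, 200, 2700]);
translate([0, 200, 0]) cube([200, 4100, 2700]);
translate([5800, 200, 0]) cube([200, 4100, 2700]);
translate([2000, 200, 0]) cube([200, 1500, 2700]);
translate([2000, 2700, 0]) cube([200, 1600, 2700]);


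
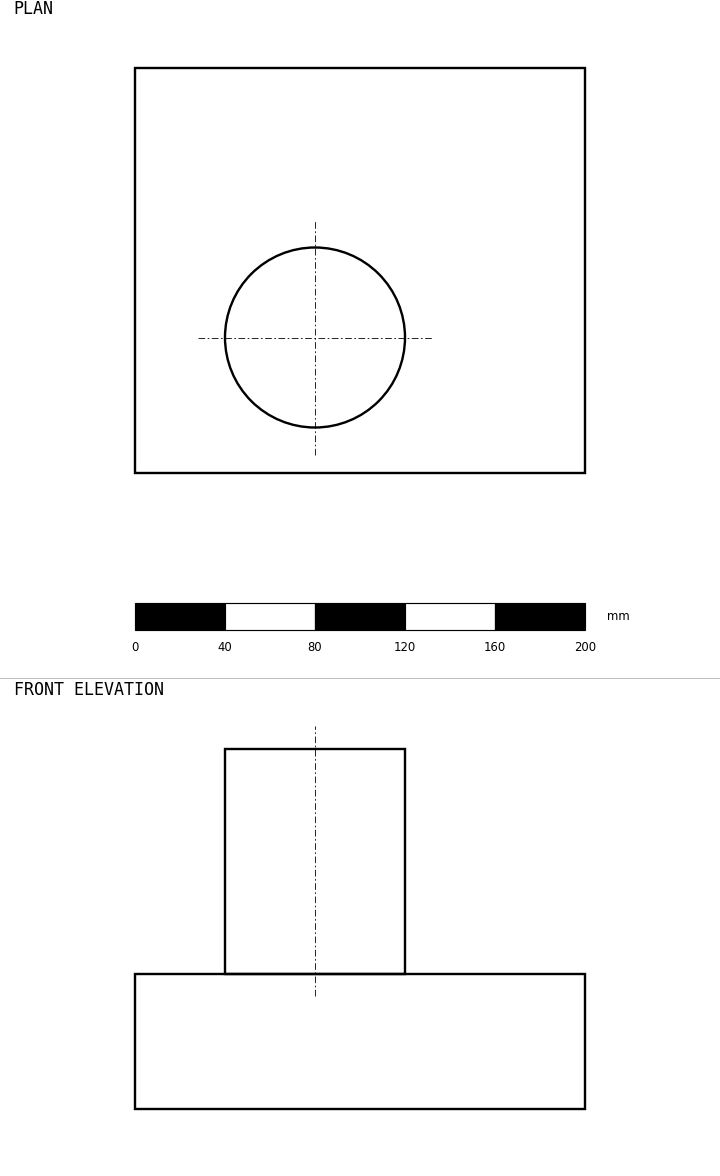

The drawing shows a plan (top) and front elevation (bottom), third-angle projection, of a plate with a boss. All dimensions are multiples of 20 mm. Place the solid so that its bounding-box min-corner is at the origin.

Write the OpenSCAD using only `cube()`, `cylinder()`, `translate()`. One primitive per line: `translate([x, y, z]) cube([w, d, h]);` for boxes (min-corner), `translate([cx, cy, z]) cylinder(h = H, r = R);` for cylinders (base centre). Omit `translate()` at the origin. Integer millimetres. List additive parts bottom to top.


cube([200, 180, 60]);
translate([80, 60, 60]) cylinder(h = 100, r = 40);


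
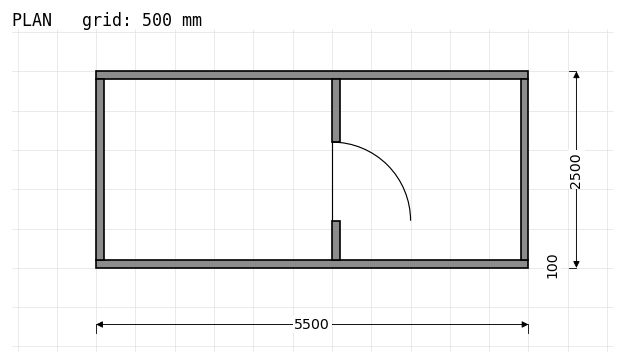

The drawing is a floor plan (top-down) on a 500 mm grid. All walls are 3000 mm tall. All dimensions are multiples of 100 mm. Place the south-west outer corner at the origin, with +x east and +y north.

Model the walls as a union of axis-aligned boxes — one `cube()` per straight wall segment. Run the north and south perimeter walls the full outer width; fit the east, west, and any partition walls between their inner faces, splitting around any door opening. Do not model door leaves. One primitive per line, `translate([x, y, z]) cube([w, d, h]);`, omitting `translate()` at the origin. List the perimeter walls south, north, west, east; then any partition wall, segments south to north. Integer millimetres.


cube([5500, 100, 3000]);
translate([0, 2400, 0]) cube([5500, 100, 3000]);
translate([0, 100, 0]) cube([100, 2300, 3000]);
translate([5400, 100, 0]) cube([100, 2300, 3000]);
translate([3000, 100, 0]) cube([100, 500, 3000]);
translate([3000, 1600, 0]) cube([100, 800, 3000]);


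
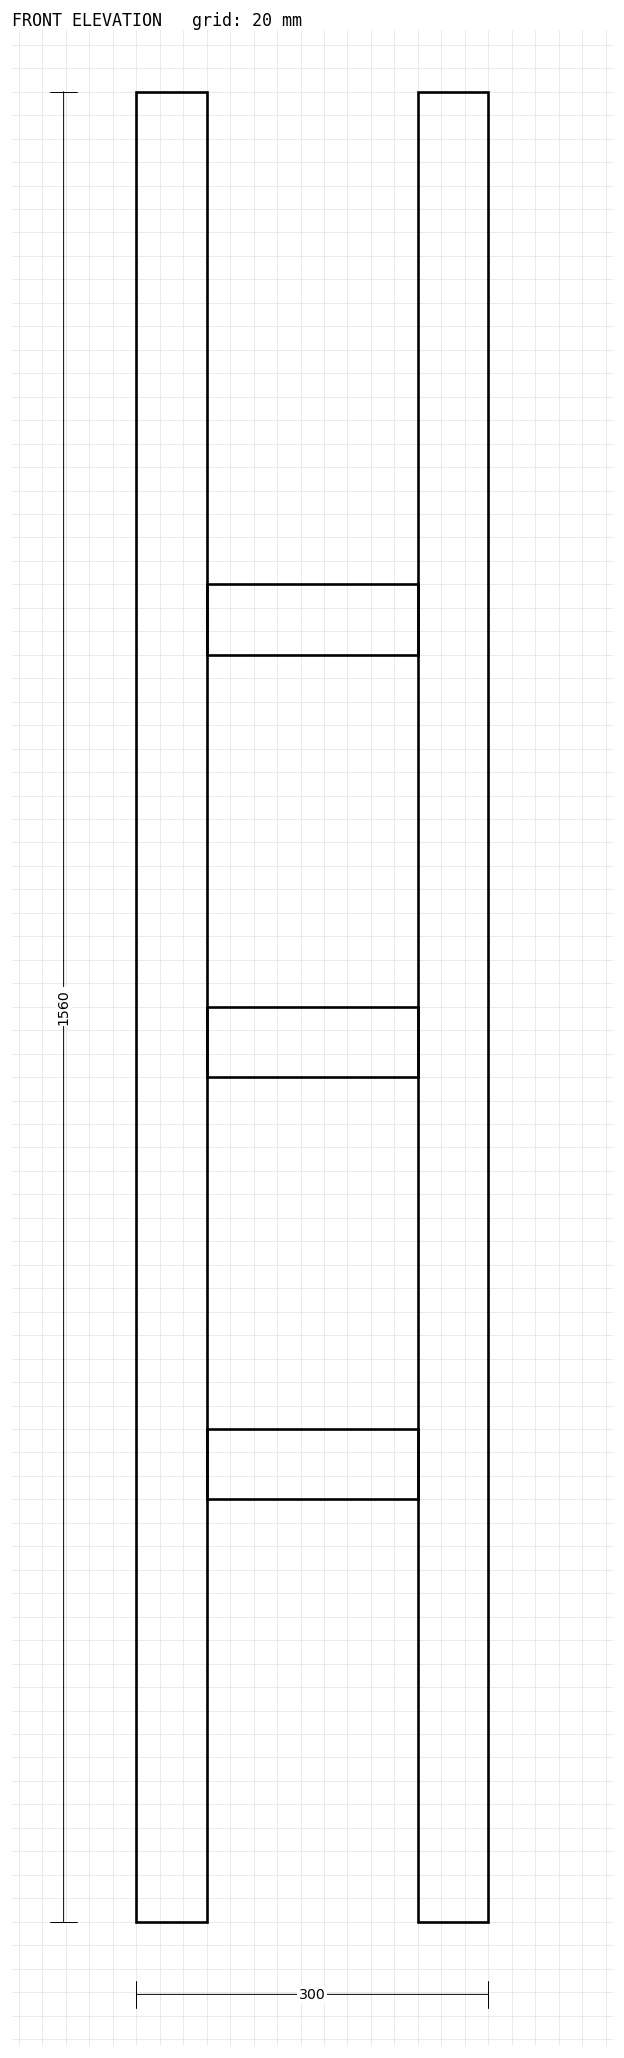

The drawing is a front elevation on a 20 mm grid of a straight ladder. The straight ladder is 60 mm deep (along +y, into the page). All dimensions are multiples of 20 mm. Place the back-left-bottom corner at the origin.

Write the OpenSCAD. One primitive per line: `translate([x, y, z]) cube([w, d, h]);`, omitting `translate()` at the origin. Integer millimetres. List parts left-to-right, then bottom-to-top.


cube([60, 60, 1560]);
translate([60, 0, 360]) cube([180, 60, 60]);
translate([60, 0, 720]) cube([180, 60, 60]);
translate([60, 0, 1080]) cube([180, 60, 60]);
translate([240, 0, 0]) cube([60, 60, 1560]);
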